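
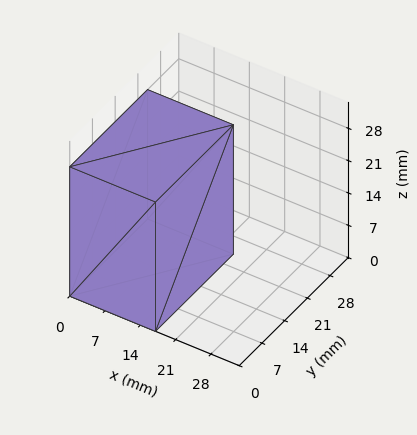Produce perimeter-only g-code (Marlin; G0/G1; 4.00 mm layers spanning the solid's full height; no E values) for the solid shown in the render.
Reading the render: the shape is a rectangular box, roughly 17 × 24 mm footprint and 28 mm tall (dimensions read to the nearest mm from the axis ticks). For the g-code, the solid's height is divided into equal slices at the stated Δz and each level perimeter traced with G1 moves after a G0 lift.

; perimeter-only toolpath
G21 ; units = mm
G90 ; absolute positioning
G28 ; home
; layer 1
G0 Z4.00
G0 X0.00 Y0.00
G1 X17.00 Y0.00
G1 X17.00 Y24.00
G1 X0.00 Y24.00
G1 X0.00 Y0.00
; layer 2
G0 Z8.00
G0 X0.00 Y0.00
G1 X17.00 Y0.00
G1 X17.00 Y24.00
G1 X0.00 Y24.00
G1 X0.00 Y0.00
; layer 3
G0 Z12.00
G0 X0.00 Y0.00
G1 X17.00 Y0.00
G1 X17.00 Y24.00
G1 X0.00 Y24.00
G1 X0.00 Y0.00
; layer 4
G0 Z16.00
G0 X0.00 Y0.00
G1 X17.00 Y0.00
G1 X17.00 Y24.00
G1 X0.00 Y24.00
G1 X0.00 Y0.00
; layer 5
G0 Z20.00
G0 X0.00 Y0.00
G1 X17.00 Y0.00
G1 X17.00 Y24.00
G1 X0.00 Y24.00
G1 X0.00 Y0.00
; layer 6
G0 Z24.00
G0 X0.00 Y0.00
G1 X17.00 Y0.00
G1 X17.00 Y24.00
G1 X0.00 Y24.00
G1 X0.00 Y0.00
; layer 7
G0 Z28.00
G0 X0.00 Y0.00
G1 X17.00 Y0.00
G1 X17.00 Y24.00
G1 X0.00 Y24.00
G1 X0.00 Y0.00
M2 ; end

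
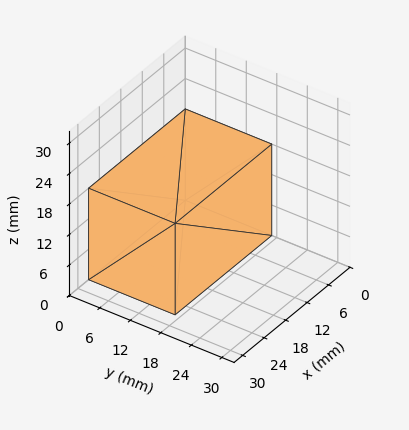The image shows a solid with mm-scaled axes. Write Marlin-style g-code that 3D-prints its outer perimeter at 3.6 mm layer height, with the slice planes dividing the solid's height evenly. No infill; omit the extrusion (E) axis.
Reading the render: the shape is a rectangular box, roughly 27 × 17 mm footprint and 18 mm tall (dimensions read to the nearest mm from the axis ticks). For the g-code, the solid's height is divided into equal slices at the stated Δz and each level perimeter traced with G1 moves after a G0 lift.

; perimeter-only toolpath
G21 ; units = mm
G90 ; absolute positioning
G28 ; home
; layer 1
G0 Z3.6
G0 X0.0 Y0.0
G1 X27.0 Y0.0
G1 X27.0 Y17.0
G1 X0.0 Y17.0
G1 X0.0 Y0.0
; layer 2
G0 Z7.2
G0 X0.0 Y0.0
G1 X27.0 Y0.0
G1 X27.0 Y17.0
G1 X0.0 Y17.0
G1 X0.0 Y0.0
; layer 3
G0 Z10.8
G0 X0.0 Y0.0
G1 X27.0 Y0.0
G1 X27.0 Y17.0
G1 X0.0 Y17.0
G1 X0.0 Y0.0
; layer 4
G0 Z14.4
G0 X0.0 Y0.0
G1 X27.0 Y0.0
G1 X27.0 Y17.0
G1 X0.0 Y17.0
G1 X0.0 Y0.0
; layer 5
G0 Z18.0
G0 X0.0 Y0.0
G1 X27.0 Y0.0
G1 X27.0 Y17.0
G1 X0.0 Y17.0
G1 X0.0 Y0.0
M2 ; end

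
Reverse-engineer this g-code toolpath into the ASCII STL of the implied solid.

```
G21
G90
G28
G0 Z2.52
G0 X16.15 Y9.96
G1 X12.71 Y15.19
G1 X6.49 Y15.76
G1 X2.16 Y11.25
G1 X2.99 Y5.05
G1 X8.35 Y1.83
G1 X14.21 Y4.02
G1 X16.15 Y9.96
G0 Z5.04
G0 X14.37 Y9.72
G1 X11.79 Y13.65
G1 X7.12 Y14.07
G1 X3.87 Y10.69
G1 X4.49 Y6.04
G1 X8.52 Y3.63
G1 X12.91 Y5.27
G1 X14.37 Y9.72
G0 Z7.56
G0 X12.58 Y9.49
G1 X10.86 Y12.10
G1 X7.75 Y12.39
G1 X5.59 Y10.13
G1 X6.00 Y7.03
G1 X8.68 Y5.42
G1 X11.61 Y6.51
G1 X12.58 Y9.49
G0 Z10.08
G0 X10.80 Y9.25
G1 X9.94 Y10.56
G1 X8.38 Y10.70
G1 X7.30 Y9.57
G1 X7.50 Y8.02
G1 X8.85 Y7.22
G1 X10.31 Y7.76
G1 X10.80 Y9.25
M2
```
solid part
  facet normal 0.0000 0.0000 -1.0000
    outer loop
      vertex 5.86 17.45 0.00
      vertex 13.64 16.74 0.00
      vertex 17.94 10.20 0.00
    endloop
  endfacet
  facet normal 0.0000 0.0000 -1.0000
    outer loop
      vertex 0.45 11.81 0.00
      vertex 5.86 17.45 0.00
      vertex 17.94 10.20 0.00
    endloop
  endfacet
  facet normal 0.0000 0.0000 -1.0000
    outer loop
      vertex 1.48 4.06 0.00
      vertex 0.45 11.81 0.00
      vertex 17.94 10.20 0.00
    endloop
  endfacet
  facet normal 0.0000 0.0000 -1.0000
    outer loop
      vertex 8.19 0.04 0.00
      vertex 1.48 4.06 0.00
      vertex 17.94 10.20 0.00
    endloop
  endfacet
  facet normal 0.0000 0.0000 -1.0000
    outer loop
      vertex 15.51 2.77 0.00
      vertex 8.19 0.04 0.00
      vertex 17.94 10.20 0.00
    endloop
  endfacet
  facet normal 0.7025 0.4619 0.5415
    outer loop
      vertex 17.94 10.20 0.00
      vertex 13.64 16.74 0.00
      vertex 9.01 9.01 12.60
    endloop
  endfacet
  facet normal 0.0764 0.8371 0.5416
    outer loop
      vertex 13.64 16.74 0.00
      vertex 5.86 17.45 0.00
      vertex 9.01 9.01 12.60
    endloop
  endfacet
  facet normal -0.6067 0.5820 0.5415
    outer loop
      vertex 5.86 17.45 0.00
      vertex 0.45 11.81 0.00
      vertex 9.01 9.01 12.60
    endloop
  endfacet
  facet normal -0.8333 -0.1108 0.5415
    outer loop
      vertex 0.45 11.81 0.00
      vertex 1.48 4.06 0.00
      vertex 9.01 9.01 12.60
    endloop
  endfacet
  facet normal -0.4321 -0.7212 0.5415
    outer loop
      vertex 1.48 4.06 0.00
      vertex 8.19 0.04 0.00
      vertex 9.01 9.01 12.60
    endloop
  endfacet
  facet normal 0.2938 -0.7876 0.5416
    outer loop
      vertex 8.19 0.04 0.00
      vertex 15.51 2.77 0.00
      vertex 9.01 9.01 12.60
    endloop
  endfacet
  facet normal 0.7990 -0.2613 0.5416
    outer loop
      vertex 15.51 2.77 0.00
      vertex 17.94 10.20 0.00
      vertex 9.01 9.01 12.60
    endloop
  endfacet
endsolid part

The G0 Z moves step by Δz≈2.52 mm. The G1 loops shrink linearly with z, so the solid tapers from its base footprint up to z≈12.6. Closing with a flat bottom cap and the tapered top and triangulating gives 12 facets — a regular 7-sided pyramid, base circumscribed radius ≈ 9.01 mm, apex at z ≈ 12.6 mm.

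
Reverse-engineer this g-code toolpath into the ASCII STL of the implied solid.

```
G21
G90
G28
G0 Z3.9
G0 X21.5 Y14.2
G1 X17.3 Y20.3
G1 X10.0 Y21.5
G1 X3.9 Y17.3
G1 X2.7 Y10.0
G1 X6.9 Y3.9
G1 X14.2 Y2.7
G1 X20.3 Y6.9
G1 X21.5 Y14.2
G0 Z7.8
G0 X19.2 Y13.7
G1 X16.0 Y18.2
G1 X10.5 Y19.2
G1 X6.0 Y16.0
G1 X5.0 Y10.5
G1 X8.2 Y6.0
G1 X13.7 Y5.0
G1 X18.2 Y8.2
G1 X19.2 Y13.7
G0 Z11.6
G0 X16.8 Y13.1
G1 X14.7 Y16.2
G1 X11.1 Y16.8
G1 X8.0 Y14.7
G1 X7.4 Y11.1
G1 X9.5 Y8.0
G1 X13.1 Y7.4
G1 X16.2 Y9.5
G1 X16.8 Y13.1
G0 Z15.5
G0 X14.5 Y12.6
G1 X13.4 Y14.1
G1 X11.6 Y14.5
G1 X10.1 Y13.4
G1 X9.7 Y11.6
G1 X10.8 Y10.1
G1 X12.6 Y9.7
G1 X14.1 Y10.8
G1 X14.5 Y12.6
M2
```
solid part
  facet normal 0.0000 0.0000 -1.0000
    outer loop
      vertex 9.5 23.9 0.0
      vertex 18.6 22.3 0.0
      vertex 23.9 14.7 0.0
    endloop
  endfacet
  facet normal 0.0000 0.0000 -1.0000
    outer loop
      vertex 1.9 18.6 0.0
      vertex 9.5 23.9 0.0
      vertex 23.9 14.7 0.0
    endloop
  endfacet
  facet normal 0.0000 0.0000 -1.0000
    outer loop
      vertex 0.3 9.5 0.0
      vertex 1.9 18.6 0.0
      vertex 23.9 14.7 0.0
    endloop
  endfacet
  facet normal 0.0000 0.0000 -1.0000
    outer loop
      vertex 5.6 1.9 0.0
      vertex 0.3 9.5 0.0
      vertex 23.9 14.7 0.0
    endloop
  endfacet
  facet normal 0.0000 0.0000 -1.0000
    outer loop
      vertex 14.7 0.3 0.0
      vertex 5.6 1.9 0.0
      vertex 23.9 14.7 0.0
    endloop
  endfacet
  facet normal 0.0000 0.0000 -1.0000
    outer loop
      vertex 22.3 5.6 0.0
      vertex 14.7 0.3 0.0
      vertex 23.9 14.7 0.0
    endloop
  endfacet
  facet normal 0.7109 0.4958 0.4988
    outer loop
      vertex 23.9 14.7 0.0
      vertex 18.6 22.3 0.0
      vertex 12.1 12.1 19.4
    endloop
  endfacet
  facet normal 0.1501 0.8535 0.4990
    outer loop
      vertex 18.6 22.3 0.0
      vertex 9.5 23.9 0.0
      vertex 12.1 12.1 19.4
    endloop
  endfacet
  facet normal -0.4958 0.7109 0.4988
    outer loop
      vertex 9.5 23.9 0.0
      vertex 1.9 18.6 0.0
      vertex 12.1 12.1 19.4
    endloop
  endfacet
  facet normal -0.8535 0.1501 0.4990
    outer loop
      vertex 1.9 18.6 0.0
      vertex 0.3 9.5 0.0
      vertex 12.1 12.1 19.4
    endloop
  endfacet
  facet normal -0.7109 -0.4958 0.4988
    outer loop
      vertex 0.3 9.5 0.0
      vertex 5.6 1.9 0.0
      vertex 12.1 12.1 19.4
    endloop
  endfacet
  facet normal -0.1501 -0.8535 0.4990
    outer loop
      vertex 5.6 1.9 0.0
      vertex 14.7 0.3 0.0
      vertex 12.1 12.1 19.4
    endloop
  endfacet
  facet normal 0.4958 -0.7109 0.4988
    outer loop
      vertex 14.7 0.3 0.0
      vertex 22.3 5.6 0.0
      vertex 12.1 12.1 19.4
    endloop
  endfacet
  facet normal 0.8535 -0.1501 0.4990
    outer loop
      vertex 22.3 5.6 0.0
      vertex 23.9 14.7 0.0
      vertex 12.1 12.1 19.4
    endloop
  endfacet
endsolid part

The G0 Z moves step by Δz≈3.9 mm. The G1 loops shrink linearly with z, so the solid tapers from its base footprint up to z≈19.4. Closing with a flat bottom cap and the tapered top and triangulating gives 14 facets — a regular 8-sided pyramid, base circumscribed radius ≈ 12.1 mm, apex at z ≈ 19.4 mm.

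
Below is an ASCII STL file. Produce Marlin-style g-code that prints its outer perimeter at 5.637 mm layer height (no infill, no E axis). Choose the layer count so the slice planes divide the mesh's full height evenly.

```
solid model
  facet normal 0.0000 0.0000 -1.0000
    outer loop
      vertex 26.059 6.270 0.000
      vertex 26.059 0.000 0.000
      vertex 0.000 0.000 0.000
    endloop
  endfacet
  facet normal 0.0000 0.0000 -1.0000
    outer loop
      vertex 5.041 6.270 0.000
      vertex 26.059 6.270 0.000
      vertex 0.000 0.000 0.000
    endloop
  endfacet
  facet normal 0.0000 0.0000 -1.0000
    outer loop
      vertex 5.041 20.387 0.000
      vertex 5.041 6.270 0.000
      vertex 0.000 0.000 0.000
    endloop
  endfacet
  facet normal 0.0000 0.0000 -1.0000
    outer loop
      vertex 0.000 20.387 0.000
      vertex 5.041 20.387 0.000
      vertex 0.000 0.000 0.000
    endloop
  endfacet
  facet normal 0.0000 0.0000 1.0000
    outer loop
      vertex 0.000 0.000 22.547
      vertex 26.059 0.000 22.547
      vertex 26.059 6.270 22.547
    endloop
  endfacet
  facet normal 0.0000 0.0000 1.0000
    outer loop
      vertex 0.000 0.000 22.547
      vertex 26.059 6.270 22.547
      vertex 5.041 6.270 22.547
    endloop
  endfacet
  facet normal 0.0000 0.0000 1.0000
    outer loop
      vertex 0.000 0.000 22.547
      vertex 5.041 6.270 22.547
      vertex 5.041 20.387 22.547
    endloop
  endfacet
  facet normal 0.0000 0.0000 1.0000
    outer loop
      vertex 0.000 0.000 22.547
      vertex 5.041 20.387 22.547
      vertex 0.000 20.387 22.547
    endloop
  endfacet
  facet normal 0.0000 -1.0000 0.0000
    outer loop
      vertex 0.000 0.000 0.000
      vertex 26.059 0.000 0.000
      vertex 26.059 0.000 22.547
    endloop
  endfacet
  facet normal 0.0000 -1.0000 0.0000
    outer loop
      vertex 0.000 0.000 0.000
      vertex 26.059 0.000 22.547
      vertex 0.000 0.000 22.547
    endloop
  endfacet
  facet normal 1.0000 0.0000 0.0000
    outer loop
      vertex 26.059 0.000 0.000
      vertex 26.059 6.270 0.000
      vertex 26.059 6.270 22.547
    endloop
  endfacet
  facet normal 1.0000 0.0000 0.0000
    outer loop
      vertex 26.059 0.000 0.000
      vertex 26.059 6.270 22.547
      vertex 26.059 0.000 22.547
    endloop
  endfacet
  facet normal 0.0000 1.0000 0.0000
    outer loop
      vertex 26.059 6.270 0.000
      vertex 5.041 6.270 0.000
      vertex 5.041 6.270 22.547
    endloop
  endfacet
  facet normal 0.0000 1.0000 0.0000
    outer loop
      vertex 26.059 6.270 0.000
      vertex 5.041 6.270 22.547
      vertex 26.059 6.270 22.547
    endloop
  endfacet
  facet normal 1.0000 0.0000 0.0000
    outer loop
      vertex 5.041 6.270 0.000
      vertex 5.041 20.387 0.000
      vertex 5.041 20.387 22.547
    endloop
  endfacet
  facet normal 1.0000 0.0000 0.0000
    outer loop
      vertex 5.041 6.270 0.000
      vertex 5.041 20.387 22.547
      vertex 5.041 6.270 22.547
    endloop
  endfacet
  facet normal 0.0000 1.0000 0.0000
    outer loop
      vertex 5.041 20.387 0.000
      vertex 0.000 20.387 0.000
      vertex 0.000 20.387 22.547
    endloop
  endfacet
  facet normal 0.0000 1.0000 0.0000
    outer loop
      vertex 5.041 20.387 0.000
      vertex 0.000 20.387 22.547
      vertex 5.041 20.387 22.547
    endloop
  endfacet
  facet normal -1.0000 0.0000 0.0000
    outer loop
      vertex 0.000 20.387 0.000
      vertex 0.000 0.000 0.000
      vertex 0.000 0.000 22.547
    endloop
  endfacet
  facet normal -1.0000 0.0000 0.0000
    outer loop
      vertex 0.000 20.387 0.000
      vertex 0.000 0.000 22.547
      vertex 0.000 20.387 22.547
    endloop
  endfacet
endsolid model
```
; perimeter-only toolpath
G21 ; units = mm
G90 ; absolute positioning
G28 ; home
; layer 1
G0 Z5.637
G0 X0.000 Y0.000
G1 X26.059 Y0.000
G1 X26.059 Y6.270
G1 X5.041 Y6.270
G1 X5.041 Y20.387
G1 X0.000 Y20.387
G1 X0.000 Y0.000
; layer 2
G0 Z11.274
G0 X0.000 Y0.000
G1 X26.059 Y0.000
G1 X26.059 Y6.270
G1 X5.041 Y6.270
G1 X5.041 Y20.387
G1 X0.000 Y20.387
G1 X0.000 Y0.000
; layer 3
G0 Z16.910
G0 X0.000 Y0.000
G1 X26.059 Y0.000
G1 X26.059 Y6.270
G1 X5.041 Y6.270
G1 X5.041 Y20.387
G1 X0.000 Y20.387
G1 X0.000 Y0.000
; layer 4
G0 Z22.547
G0 X0.000 Y0.000
G1 X26.059 Y0.000
G1 X26.059 Y6.270
G1 X5.041 Y6.270
G1 X5.041 Y20.387
G1 X0.000 Y20.387
G1 X0.000 Y0.000
M2 ; end

The solid is an L-shaped prism: outer 26.1 × 20.4 mm, arm thicknesses ≈ 6.27 mm (horizontal) and 5.04 mm (vertical), extruded 22.5 mm in z. Slicing at Δz = 5.637 mm — 4 equal slices spanning the solid's height, so layer i sits at z = i·h/4 — gives 4 non-empty perimeters. Each is a 6-segment closed polygon; G0 lifts to the layer z and rapids to the start vertex, then G1 traces the edges.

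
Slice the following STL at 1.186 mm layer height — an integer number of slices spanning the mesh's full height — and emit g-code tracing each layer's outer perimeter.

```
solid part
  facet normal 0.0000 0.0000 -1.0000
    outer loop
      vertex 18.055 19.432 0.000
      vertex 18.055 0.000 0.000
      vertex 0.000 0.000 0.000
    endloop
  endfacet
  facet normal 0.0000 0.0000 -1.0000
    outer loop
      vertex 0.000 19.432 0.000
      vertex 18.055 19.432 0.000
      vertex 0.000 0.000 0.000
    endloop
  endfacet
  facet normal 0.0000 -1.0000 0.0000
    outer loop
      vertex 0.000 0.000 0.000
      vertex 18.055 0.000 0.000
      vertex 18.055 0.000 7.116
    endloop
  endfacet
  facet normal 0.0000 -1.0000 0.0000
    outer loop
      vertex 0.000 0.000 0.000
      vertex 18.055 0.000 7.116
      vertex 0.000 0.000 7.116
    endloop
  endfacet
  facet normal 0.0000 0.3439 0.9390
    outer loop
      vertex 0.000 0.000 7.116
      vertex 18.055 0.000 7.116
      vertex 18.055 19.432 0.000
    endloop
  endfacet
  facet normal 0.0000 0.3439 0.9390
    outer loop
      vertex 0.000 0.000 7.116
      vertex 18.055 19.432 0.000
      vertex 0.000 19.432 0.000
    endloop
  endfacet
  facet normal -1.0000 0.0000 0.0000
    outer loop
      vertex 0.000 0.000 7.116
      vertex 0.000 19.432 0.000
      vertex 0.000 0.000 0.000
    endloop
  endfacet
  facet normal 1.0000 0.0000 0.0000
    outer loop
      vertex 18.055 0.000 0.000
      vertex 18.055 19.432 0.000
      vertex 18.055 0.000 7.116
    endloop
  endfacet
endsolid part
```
; perimeter-only toolpath
G21 ; units = mm
G90 ; absolute positioning
G28 ; home
; layer 1
G0 Z1.186
G0 X0.000 Y0.000
G1 X18.055 Y0.000
G1 X18.055 Y16.193
G1 X0.000 Y16.193
G1 X0.000 Y0.000
; layer 2
G0 Z2.372
G0 X0.000 Y0.000
G1 X18.055 Y0.000
G1 X18.055 Y12.955
G1 X0.000 Y12.955
G1 X0.000 Y0.000
; layer 3
G0 Z3.558
G0 X0.000 Y0.000
G1 X18.055 Y0.000
G1 X18.055 Y9.716
G1 X0.000 Y9.716
G1 X0.000 Y0.000
; layer 4
G0 Z4.744
G0 X0.000 Y0.000
G1 X18.055 Y0.000
G1 X18.055 Y6.477
G1 X0.000 Y6.477
G1 X0.000 Y0.000
; layer 5
G0 Z5.930
G0 X0.000 Y0.000
G1 X18.055 Y0.000
G1 X18.055 Y3.239
G1 X0.000 Y3.239
G1 X0.000 Y0.000
M2 ; end

The solid is a wedge (ramp): 18.1 × 19.4 mm base, rising to 7.12 mm along the y=0 edge and sloping linearly to z=0 at y=19.4. Slicing at Δz = 1.186 mm — 6 equal slices spanning the solid's height, so layer i sits at z = i·h/6 — gives 5 non-empty perimeters. Each is a 4-segment closed polygon; G0 lifts to the layer z and rapids to the start vertex, then G1 traces the edges. The cross-section shrinks linearly with z (the slice at the apex is degenerate and omitted).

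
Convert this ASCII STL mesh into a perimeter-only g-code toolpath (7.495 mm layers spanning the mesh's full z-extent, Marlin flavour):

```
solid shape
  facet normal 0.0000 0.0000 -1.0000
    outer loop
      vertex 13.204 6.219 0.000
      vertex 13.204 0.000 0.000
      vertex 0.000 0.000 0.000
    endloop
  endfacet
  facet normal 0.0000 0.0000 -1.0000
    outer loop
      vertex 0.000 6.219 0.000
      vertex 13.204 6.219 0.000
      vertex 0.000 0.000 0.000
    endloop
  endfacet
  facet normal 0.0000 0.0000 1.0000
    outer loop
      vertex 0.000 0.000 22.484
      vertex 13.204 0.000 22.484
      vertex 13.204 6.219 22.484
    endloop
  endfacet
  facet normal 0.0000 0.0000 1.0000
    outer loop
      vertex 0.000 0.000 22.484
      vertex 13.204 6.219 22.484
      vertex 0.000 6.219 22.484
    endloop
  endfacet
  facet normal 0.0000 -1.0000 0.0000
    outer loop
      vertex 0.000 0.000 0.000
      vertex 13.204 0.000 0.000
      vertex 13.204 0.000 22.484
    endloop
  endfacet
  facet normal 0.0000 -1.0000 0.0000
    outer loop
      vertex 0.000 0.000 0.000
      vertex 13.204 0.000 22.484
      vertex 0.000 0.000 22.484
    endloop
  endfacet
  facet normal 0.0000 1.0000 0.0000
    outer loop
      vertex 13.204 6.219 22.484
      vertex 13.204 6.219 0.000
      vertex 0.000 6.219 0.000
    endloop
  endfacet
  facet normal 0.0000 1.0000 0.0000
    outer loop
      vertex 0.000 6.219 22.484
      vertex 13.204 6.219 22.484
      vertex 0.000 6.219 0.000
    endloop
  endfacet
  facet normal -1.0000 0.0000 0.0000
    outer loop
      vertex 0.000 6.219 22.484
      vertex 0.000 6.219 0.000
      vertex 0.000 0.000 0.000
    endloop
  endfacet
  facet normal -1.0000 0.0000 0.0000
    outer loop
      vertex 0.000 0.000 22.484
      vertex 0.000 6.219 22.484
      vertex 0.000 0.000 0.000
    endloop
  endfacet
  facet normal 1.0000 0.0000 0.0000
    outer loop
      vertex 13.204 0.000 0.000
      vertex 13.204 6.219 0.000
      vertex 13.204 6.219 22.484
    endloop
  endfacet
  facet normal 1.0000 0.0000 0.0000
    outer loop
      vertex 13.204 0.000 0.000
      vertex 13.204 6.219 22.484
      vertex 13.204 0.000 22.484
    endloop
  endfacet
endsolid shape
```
; perimeter-only toolpath
G21 ; units = mm
G90 ; absolute positioning
G28 ; home
; layer 1
G0 Z7.495
G0 X0.000 Y0.000
G1 X13.204 Y0.000
G1 X13.204 Y6.219
G1 X0.000 Y6.219
G1 X0.000 Y0.000
; layer 2
G0 Z14.989
G0 X0.000 Y0.000
G1 X13.204 Y0.000
G1 X13.204 Y6.219
G1 X0.000 Y6.219
G1 X0.000 Y0.000
; layer 3
G0 Z22.484
G0 X0.000 Y0.000
G1 X13.204 Y0.000
G1 X13.204 Y6.219
G1 X0.000 Y6.219
G1 X0.000 Y0.000
M2 ; end

The solid is a rectangular box, roughly 13.2 × 6.22 mm footprint and 22.5 mm tall. Slicing at Δz = 7.495 mm — 3 equal slices spanning the solid's height, so layer i sits at z = i·h/3 — gives 3 non-empty perimeters. Each is a 4-segment closed polygon; G0 lifts to the layer z and rapids to the start vertex, then G1 traces the edges.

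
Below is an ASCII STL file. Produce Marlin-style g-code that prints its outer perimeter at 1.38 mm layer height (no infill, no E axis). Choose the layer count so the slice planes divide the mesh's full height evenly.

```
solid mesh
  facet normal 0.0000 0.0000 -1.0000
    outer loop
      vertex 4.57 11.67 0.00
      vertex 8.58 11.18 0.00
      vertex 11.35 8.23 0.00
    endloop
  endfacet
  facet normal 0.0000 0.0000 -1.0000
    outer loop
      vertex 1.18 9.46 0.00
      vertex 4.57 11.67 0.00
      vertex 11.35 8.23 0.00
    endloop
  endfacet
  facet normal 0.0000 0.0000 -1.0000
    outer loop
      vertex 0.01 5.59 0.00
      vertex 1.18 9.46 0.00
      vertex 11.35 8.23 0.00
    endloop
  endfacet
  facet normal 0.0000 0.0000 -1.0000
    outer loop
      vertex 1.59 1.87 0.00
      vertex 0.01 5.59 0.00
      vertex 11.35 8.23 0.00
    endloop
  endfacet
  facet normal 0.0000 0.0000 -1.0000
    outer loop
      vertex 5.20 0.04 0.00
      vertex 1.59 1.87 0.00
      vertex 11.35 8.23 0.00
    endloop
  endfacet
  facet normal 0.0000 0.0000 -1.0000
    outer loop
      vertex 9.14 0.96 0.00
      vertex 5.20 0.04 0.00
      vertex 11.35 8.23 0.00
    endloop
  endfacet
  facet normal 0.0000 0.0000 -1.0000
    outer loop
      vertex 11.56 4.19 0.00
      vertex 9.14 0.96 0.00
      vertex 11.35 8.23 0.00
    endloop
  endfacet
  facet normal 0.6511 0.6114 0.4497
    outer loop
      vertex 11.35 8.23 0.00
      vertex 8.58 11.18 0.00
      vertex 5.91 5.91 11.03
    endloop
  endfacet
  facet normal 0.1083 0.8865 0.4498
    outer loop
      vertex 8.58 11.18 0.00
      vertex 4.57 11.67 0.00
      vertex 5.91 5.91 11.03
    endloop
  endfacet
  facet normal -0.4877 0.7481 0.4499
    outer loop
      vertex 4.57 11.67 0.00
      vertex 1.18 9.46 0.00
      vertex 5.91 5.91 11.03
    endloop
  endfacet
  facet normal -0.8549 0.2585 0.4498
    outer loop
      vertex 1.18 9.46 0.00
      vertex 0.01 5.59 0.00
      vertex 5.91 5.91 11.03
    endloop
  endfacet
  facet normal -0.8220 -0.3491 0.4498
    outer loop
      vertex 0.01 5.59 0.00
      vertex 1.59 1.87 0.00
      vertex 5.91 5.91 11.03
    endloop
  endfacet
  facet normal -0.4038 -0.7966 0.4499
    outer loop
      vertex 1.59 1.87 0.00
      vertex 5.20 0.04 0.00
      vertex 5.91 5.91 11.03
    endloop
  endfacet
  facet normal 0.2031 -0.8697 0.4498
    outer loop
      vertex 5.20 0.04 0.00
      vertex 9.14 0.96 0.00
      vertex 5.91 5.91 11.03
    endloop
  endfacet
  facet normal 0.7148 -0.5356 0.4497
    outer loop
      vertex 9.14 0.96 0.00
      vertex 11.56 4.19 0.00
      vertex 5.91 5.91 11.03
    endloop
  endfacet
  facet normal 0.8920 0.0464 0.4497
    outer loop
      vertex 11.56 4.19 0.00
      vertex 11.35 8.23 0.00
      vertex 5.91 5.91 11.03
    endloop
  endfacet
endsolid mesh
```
; perimeter-only toolpath
G21 ; units = mm
G90 ; absolute positioning
G28 ; home
; layer 1
G0 Z1.38
G0 X10.67 Y7.94
G1 X8.25 Y10.52
G1 X4.74 Y10.95
G1 X1.77 Y9.02
G1 X0.75 Y5.63
G1 X2.13 Y2.38
G1 X5.29 Y0.77
G1 X8.74 Y1.58
G1 X10.85 Y4.41
G1 X10.67 Y7.94
; layer 2
G0 Z2.76
G0 X9.99 Y7.65
G1 X7.91 Y9.86
G1 X4.91 Y10.23
G1 X2.36 Y8.57
G1 X1.49 Y5.67
G1 X2.67 Y2.88
G1 X5.38 Y1.51
G1 X8.33 Y2.20
G1 X10.15 Y4.62
G1 X9.99 Y7.65
; layer 3
G0 Z4.14
G0 X9.31 Y7.36
G1 X7.58 Y9.20
G1 X5.07 Y9.51
G1 X2.95 Y8.13
G1 X2.22 Y5.71
G1 X3.21 Y3.39
G1 X5.47 Y2.24
G1 X7.93 Y2.82
G1 X9.44 Y4.84
G1 X9.31 Y7.36
; layer 4
G0 Z5.51
G0 X8.63 Y7.07
G1 X7.25 Y8.54
G1 X5.24 Y8.79
G1 X3.54 Y7.69
G1 X2.96 Y5.75
G1 X3.75 Y3.89
G1 X5.55 Y2.98
G1 X7.53 Y3.44
G1 X8.73 Y5.05
G1 X8.63 Y7.07
; layer 5
G0 Z6.89
G0 X7.95 Y6.78
G1 X6.91 Y7.89
G1 X5.41 Y8.07
G1 X4.14 Y7.24
G1 X3.70 Y5.79
G1 X4.29 Y4.40
G1 X5.64 Y3.71
G1 X7.12 Y4.05
G1 X8.03 Y5.27
G1 X7.95 Y6.78
; layer 6
G0 Z8.27
G0 X7.27 Y6.49
G1 X6.58 Y7.23
G1 X5.58 Y7.35
G1 X4.73 Y6.80
G1 X4.44 Y5.83
G1 X4.83 Y4.90
G1 X5.73 Y4.44
G1 X6.72 Y4.67
G1 X7.32 Y5.48
G1 X7.27 Y6.49
; layer 7
G0 Z9.65
G0 X6.59 Y6.20
G1 X6.24 Y6.57
G1 X5.74 Y6.63
G1 X5.32 Y6.35
G1 X5.17 Y5.87
G1 X5.37 Y5.41
G1 X5.82 Y5.18
G1 X6.31 Y5.29
G1 X6.62 Y5.70
G1 X6.59 Y6.20
M2 ; end

The solid is a regular 9-sided pyramid, base circumscribed radius ≈ 5.91 mm, apex at z ≈ 11 mm. Slicing at Δz = 1.38 mm — 8 equal slices spanning the solid's height, so layer i sits at z = i·h/8 — gives 7 non-empty perimeters. Each is a 9-segment closed polygon; G0 lifts to the layer z and rapids to the start vertex, then G1 traces the edges. The cross-section shrinks linearly with z (the slice at the apex is degenerate and omitted).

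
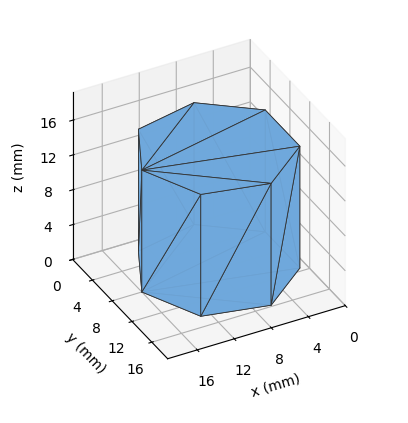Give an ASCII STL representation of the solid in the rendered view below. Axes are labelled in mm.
Reading the render: the shape is a regular 7-sided prism (a cylinder approximated with 7 flat sides), circumscribed radius ≈ 8 mm, height ≈ 14 mm (dimensions read to the nearest mm from the axis ticks). For the STL, each face is triangulated and given an outward normal.

solid part
  facet normal 0.0000 0.0000 -1.0000
    outer loop
      vertex 6.2 15.8 0.0
      vertex 13.0 14.3 0.0
      vertex 16.0 8.0 0.0
    endloop
  endfacet
  facet normal 0.0000 0.0000 -1.0000
    outer loop
      vertex 0.8 11.5 0.0
      vertex 6.2 15.8 0.0
      vertex 16.0 8.0 0.0
    endloop
  endfacet
  facet normal 0.0000 0.0000 -1.0000
    outer loop
      vertex 0.8 4.5 0.0
      vertex 0.8 11.5 0.0
      vertex 16.0 8.0 0.0
    endloop
  endfacet
  facet normal 0.0000 0.0000 -1.0000
    outer loop
      vertex 6.2 0.2 0.0
      vertex 0.8 4.5 0.0
      vertex 16.0 8.0 0.0
    endloop
  endfacet
  facet normal 0.0000 0.0000 -1.0000
    outer loop
      vertex 13.0 1.7 0.0
      vertex 6.2 0.2 0.0
      vertex 16.0 8.0 0.0
    endloop
  endfacet
  facet normal 0.0000 0.0000 1.0000
    outer loop
      vertex 16.0 8.0 14.0
      vertex 13.0 14.3 14.0
      vertex 6.2 15.8 14.0
    endloop
  endfacet
  facet normal 0.0000 0.0000 1.0000
    outer loop
      vertex 16.0 8.0 14.0
      vertex 6.2 15.8 14.0
      vertex 0.8 11.5 14.0
    endloop
  endfacet
  facet normal 0.0000 0.0000 1.0000
    outer loop
      vertex 16.0 8.0 14.0
      vertex 0.8 11.5 14.0
      vertex 0.8 4.5 14.0
    endloop
  endfacet
  facet normal 0.0000 0.0000 1.0000
    outer loop
      vertex 16.0 8.0 14.0
      vertex 0.8 4.5 14.0
      vertex 6.2 0.2 14.0
    endloop
  endfacet
  facet normal 0.0000 0.0000 1.0000
    outer loop
      vertex 16.0 8.0 14.0
      vertex 6.2 0.2 14.0
      vertex 13.0 1.7 14.0
    endloop
  endfacet
  facet normal 0.9029 0.4299 0.0000
    outer loop
      vertex 16.0 8.0 0.0
      vertex 13.0 14.3 0.0
      vertex 13.0 14.3 14.0
    endloop
  endfacet
  facet normal 0.9029 0.4299 0.0000
    outer loop
      vertex 16.0 8.0 0.0
      vertex 13.0 14.3 14.0
      vertex 16.0 8.0 14.0
    endloop
  endfacet
  facet normal 0.2154 0.9765 0.0000
    outer loop
      vertex 13.0 14.3 0.0
      vertex 6.2 15.8 0.0
      vertex 6.2 15.8 14.0
    endloop
  endfacet
  facet normal 0.2154 0.9765 0.0000
    outer loop
      vertex 13.0 14.3 0.0
      vertex 6.2 15.8 14.0
      vertex 13.0 14.3 14.0
    endloop
  endfacet
  facet normal -0.6229 0.7823 0.0000
    outer loop
      vertex 6.2 15.8 0.0
      vertex 0.8 11.5 0.0
      vertex 0.8 11.5 14.0
    endloop
  endfacet
  facet normal -0.6229 0.7823 0.0000
    outer loop
      vertex 6.2 15.8 0.0
      vertex 0.8 11.5 14.0
      vertex 6.2 15.8 14.0
    endloop
  endfacet
  facet normal -1.0000 0.0000 0.0000
    outer loop
      vertex 0.8 11.5 0.0
      vertex 0.8 4.5 0.0
      vertex 0.8 4.5 14.0
    endloop
  endfacet
  facet normal -1.0000 0.0000 0.0000
    outer loop
      vertex 0.8 11.5 0.0
      vertex 0.8 4.5 14.0
      vertex 0.8 11.5 14.0
    endloop
  endfacet
  facet normal -0.6229 -0.7823 0.0000
    outer loop
      vertex 0.8 4.5 0.0
      vertex 6.2 0.2 0.0
      vertex 6.2 0.2 14.0
    endloop
  endfacet
  facet normal -0.6229 -0.7823 0.0000
    outer loop
      vertex 0.8 4.5 0.0
      vertex 6.2 0.2 14.0
      vertex 0.8 4.5 14.0
    endloop
  endfacet
  facet normal 0.2154 -0.9765 0.0000
    outer loop
      vertex 6.2 0.2 0.0
      vertex 13.0 1.7 0.0
      vertex 13.0 1.7 14.0
    endloop
  endfacet
  facet normal 0.2154 -0.9765 0.0000
    outer loop
      vertex 6.2 0.2 0.0
      vertex 13.0 1.7 14.0
      vertex 6.2 0.2 14.0
    endloop
  endfacet
  facet normal 0.9029 -0.4299 0.0000
    outer loop
      vertex 13.0 1.7 0.0
      vertex 16.0 8.0 0.0
      vertex 16.0 8.0 14.0
    endloop
  endfacet
  facet normal 0.9029 -0.4299 0.0000
    outer loop
      vertex 13.0 1.7 0.0
      vertex 16.0 8.0 14.0
      vertex 13.0 1.7 14.0
    endloop
  endfacet
endsolid part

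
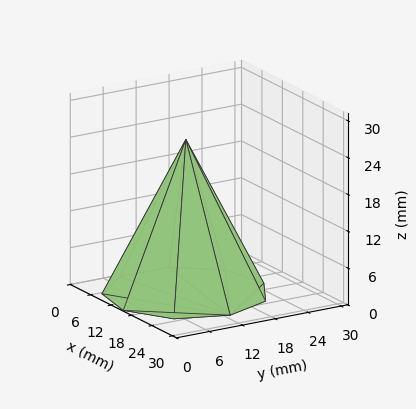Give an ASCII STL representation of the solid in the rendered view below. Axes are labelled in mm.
Reading the render: the shape is a regular 9-sided pyramid, base circumscribed radius ≈ 13 mm, apex at z ≈ 25 mm (dimensions read to the nearest mm from the axis ticks). For the STL, each face is triangulated and given an outward normal.

solid part
  facet normal 0.0000 0.0000 -1.0000
    outer loop
      vertex 15.257 25.803 0.000
      vertex 22.959 21.356 0.000
      vertex 26.000 13.000 0.000
    endloop
  endfacet
  facet normal 0.0000 0.0000 -1.0000
    outer loop
      vertex 6.500 24.258 0.000
      vertex 15.257 25.803 0.000
      vertex 26.000 13.000 0.000
    endloop
  endfacet
  facet normal 0.0000 0.0000 -1.0000
    outer loop
      vertex 0.784 17.446 0.000
      vertex 6.500 24.258 0.000
      vertex 26.000 13.000 0.000
    endloop
  endfacet
  facet normal 0.0000 0.0000 -1.0000
    outer loop
      vertex 0.784 8.554 0.000
      vertex 0.784 17.446 0.000
      vertex 26.000 13.000 0.000
    endloop
  endfacet
  facet normal 0.0000 0.0000 -1.0000
    outer loop
      vertex 6.500 1.742 0.000
      vertex 0.784 8.554 0.000
      vertex 26.000 13.000 0.000
    endloop
  endfacet
  facet normal 0.0000 0.0000 -1.0000
    outer loop
      vertex 15.257 0.197 0.000
      vertex 6.500 1.742 0.000
      vertex 26.000 13.000 0.000
    endloop
  endfacet
  facet normal 0.0000 0.0000 -1.0000
    outer loop
      vertex 22.959 4.644 0.000
      vertex 15.257 0.197 0.000
      vertex 26.000 13.000 0.000
    endloop
  endfacet
  facet normal 0.8443 0.3073 0.4390
    outer loop
      vertex 26.000 13.000 0.000
      vertex 22.959 21.356 0.000
      vertex 13.000 13.000 25.000
    endloop
  endfacet
  facet normal 0.4493 0.7781 0.4390
    outer loop
      vertex 22.959 21.356 0.000
      vertex 15.257 25.803 0.000
      vertex 13.000 13.000 25.000
    endloop
  endfacet
  facet normal -0.1561 0.8848 0.4390
    outer loop
      vertex 15.257 25.803 0.000
      vertex 6.500 24.258 0.000
      vertex 13.000 13.000 25.000
    endloop
  endfacet
  facet normal -0.6883 0.5775 0.4390
    outer loop
      vertex 6.500 24.258 0.000
      vertex 0.784 17.446 0.000
      vertex 13.000 13.000 25.000
    endloop
  endfacet
  facet normal -0.8985 0.0000 0.4390
    outer loop
      vertex 0.784 17.446 0.000
      vertex 0.784 8.554 0.000
      vertex 13.000 13.000 25.000
    endloop
  endfacet
  facet normal -0.6883 -0.5775 0.4390
    outer loop
      vertex 0.784 8.554 0.000
      vertex 6.500 1.742 0.000
      vertex 13.000 13.000 25.000
    endloop
  endfacet
  facet normal -0.1561 -0.8848 0.4390
    outer loop
      vertex 6.500 1.742 0.000
      vertex 15.257 0.197 0.000
      vertex 13.000 13.000 25.000
    endloop
  endfacet
  facet normal 0.4493 -0.7781 0.4390
    outer loop
      vertex 15.257 0.197 0.000
      vertex 22.959 4.644 0.000
      vertex 13.000 13.000 25.000
    endloop
  endfacet
  facet normal 0.8443 -0.3073 0.4390
    outer loop
      vertex 22.959 4.644 0.000
      vertex 26.000 13.000 0.000
      vertex 13.000 13.000 25.000
    endloop
  endfacet
endsolid part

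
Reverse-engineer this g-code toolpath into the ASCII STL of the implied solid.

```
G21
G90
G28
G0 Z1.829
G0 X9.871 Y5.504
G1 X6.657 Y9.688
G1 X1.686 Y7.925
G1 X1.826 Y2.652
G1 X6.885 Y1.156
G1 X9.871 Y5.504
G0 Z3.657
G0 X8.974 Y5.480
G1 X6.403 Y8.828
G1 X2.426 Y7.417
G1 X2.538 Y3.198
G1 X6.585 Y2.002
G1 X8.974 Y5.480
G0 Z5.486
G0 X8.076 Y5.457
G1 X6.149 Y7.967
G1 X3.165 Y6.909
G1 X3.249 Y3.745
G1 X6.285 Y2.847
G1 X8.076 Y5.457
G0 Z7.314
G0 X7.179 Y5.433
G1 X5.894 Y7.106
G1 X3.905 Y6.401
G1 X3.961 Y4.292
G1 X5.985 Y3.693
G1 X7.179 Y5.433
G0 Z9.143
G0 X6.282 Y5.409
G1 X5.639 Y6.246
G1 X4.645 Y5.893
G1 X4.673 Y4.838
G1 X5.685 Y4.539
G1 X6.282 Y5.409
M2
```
solid part
  facet normal 0.0000 0.0000 -1.0000
    outer loop
      vertex 0.946 8.433 0.000
      vertex 6.912 10.549 0.000
      vertex 10.768 5.528 0.000
    endloop
  endfacet
  facet normal 0.0000 0.0000 -1.0000
    outer loop
      vertex 1.114 2.105 0.000
      vertex 0.946 8.433 0.000
      vertex 10.768 5.528 0.000
    endloop
  endfacet
  facet normal 0.0000 0.0000 -1.0000
    outer loop
      vertex 7.185 0.310 0.000
      vertex 1.114 2.105 0.000
      vertex 10.768 5.528 0.000
    endloop
  endfacet
  facet normal 0.7371 0.5661 0.3691
    outer loop
      vertex 10.768 5.528 0.000
      vertex 6.912 10.549 0.000
      vertex 5.385 5.385 10.971
    endloop
  endfacet
  facet normal -0.3107 0.8759 0.3691
    outer loop
      vertex 6.912 10.549 0.000
      vertex 0.946 8.433 0.000
      vertex 5.385 5.385 10.971
    endloop
  endfacet
  facet normal -0.9291 -0.0247 0.3691
    outer loop
      vertex 0.946 8.433 0.000
      vertex 1.114 2.105 0.000
      vertex 5.385 5.385 10.971
    endloop
  endfacet
  facet normal -0.2635 -0.8913 0.3691
    outer loop
      vertex 1.114 2.105 0.000
      vertex 7.185 0.310 0.000
      vertex 5.385 5.385 10.971
    endloop
  endfacet
  facet normal 0.7662 -0.5261 0.3691
    outer loop
      vertex 7.185 0.310 0.000
      vertex 10.768 5.528 0.000
      vertex 5.385 5.385 10.971
    endloop
  endfacet
endsolid part

The G0 Z moves step by Δz≈1.829 mm. The G1 loops shrink linearly with z, so the solid tapers from its base footprint up to z≈11. Closing with a flat bottom cap and the tapered top and triangulating gives 8 facets — a regular 5-sided pyramid, base circumscribed radius ≈ 5.38 mm, apex at z ≈ 11 mm.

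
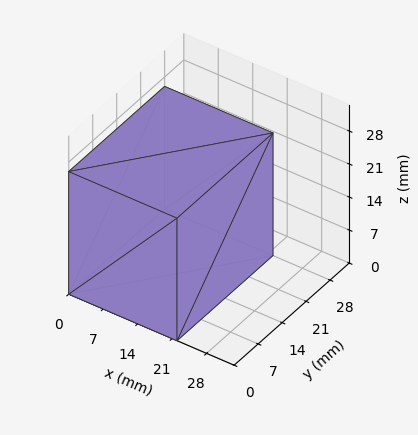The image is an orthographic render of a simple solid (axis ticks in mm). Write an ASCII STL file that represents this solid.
Reading the render: the shape is a rectangular box, roughly 22 × 28 mm footprint and 26 mm tall (dimensions read to the nearest mm from the axis ticks). For the STL, each face is triangulated and given an outward normal.

solid part
  facet normal 0.0000 0.0000 -1.0000
    outer loop
      vertex 22.00 28.00 0.00
      vertex 22.00 0.00 0.00
      vertex 0.00 0.00 0.00
    endloop
  endfacet
  facet normal 0.0000 0.0000 -1.0000
    outer loop
      vertex 0.00 28.00 0.00
      vertex 22.00 28.00 0.00
      vertex 0.00 0.00 0.00
    endloop
  endfacet
  facet normal 0.0000 0.0000 1.0000
    outer loop
      vertex 0.00 0.00 26.00
      vertex 22.00 0.00 26.00
      vertex 22.00 28.00 26.00
    endloop
  endfacet
  facet normal 0.0000 0.0000 1.0000
    outer loop
      vertex 0.00 0.00 26.00
      vertex 22.00 28.00 26.00
      vertex 0.00 28.00 26.00
    endloop
  endfacet
  facet normal 0.0000 -1.0000 0.0000
    outer loop
      vertex 0.00 0.00 0.00
      vertex 22.00 0.00 0.00
      vertex 22.00 0.00 26.00
    endloop
  endfacet
  facet normal 0.0000 -1.0000 0.0000
    outer loop
      vertex 0.00 0.00 0.00
      vertex 22.00 0.00 26.00
      vertex 0.00 0.00 26.00
    endloop
  endfacet
  facet normal 0.0000 1.0000 0.0000
    outer loop
      vertex 22.00 28.00 26.00
      vertex 22.00 28.00 0.00
      vertex 0.00 28.00 0.00
    endloop
  endfacet
  facet normal 0.0000 1.0000 0.0000
    outer loop
      vertex 0.00 28.00 26.00
      vertex 22.00 28.00 26.00
      vertex 0.00 28.00 0.00
    endloop
  endfacet
  facet normal -1.0000 0.0000 0.0000
    outer loop
      vertex 0.00 28.00 26.00
      vertex 0.00 28.00 0.00
      vertex 0.00 0.00 0.00
    endloop
  endfacet
  facet normal -1.0000 0.0000 0.0000
    outer loop
      vertex 0.00 0.00 26.00
      vertex 0.00 28.00 26.00
      vertex 0.00 0.00 0.00
    endloop
  endfacet
  facet normal 1.0000 0.0000 0.0000
    outer loop
      vertex 22.00 0.00 0.00
      vertex 22.00 28.00 0.00
      vertex 22.00 28.00 26.00
    endloop
  endfacet
  facet normal 1.0000 0.0000 0.0000
    outer loop
      vertex 22.00 0.00 0.00
      vertex 22.00 28.00 26.00
      vertex 22.00 0.00 26.00
    endloop
  endfacet
endsolid part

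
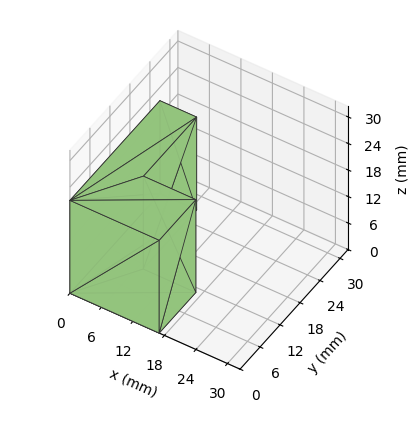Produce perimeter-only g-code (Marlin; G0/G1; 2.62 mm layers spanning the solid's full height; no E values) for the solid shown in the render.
Reading the render: the shape is an L-shaped prism: outer 17 × 27 mm, arm thicknesses ≈ 11 mm (horizontal) and 7 mm (vertical), extruded 21 mm in z (dimensions read to the nearest mm from the axis ticks). For the g-code, the solid's height is divided into equal slices at the stated Δz and each level perimeter traced with G1 moves after a G0 lift.

; perimeter-only toolpath
G21 ; units = mm
G90 ; absolute positioning
G28 ; home
; layer 1
G0 Z2.62
G0 X0.00 Y0.00
G1 X17.00 Y0.00
G1 X17.00 Y11.00
G1 X7.00 Y11.00
G1 X7.00 Y27.00
G1 X0.00 Y27.00
G1 X0.00 Y0.00
; layer 2
G0 Z5.25
G0 X0.00 Y0.00
G1 X17.00 Y0.00
G1 X17.00 Y11.00
G1 X7.00 Y11.00
G1 X7.00 Y27.00
G1 X0.00 Y27.00
G1 X0.00 Y0.00
; layer 3
G0 Z7.88
G0 X0.00 Y0.00
G1 X17.00 Y0.00
G1 X17.00 Y11.00
G1 X7.00 Y11.00
G1 X7.00 Y27.00
G1 X0.00 Y27.00
G1 X0.00 Y0.00
; layer 4
G0 Z10.50
G0 X0.00 Y0.00
G1 X17.00 Y0.00
G1 X17.00 Y11.00
G1 X7.00 Y11.00
G1 X7.00 Y27.00
G1 X0.00 Y27.00
G1 X0.00 Y0.00
; layer 5
G0 Z13.12
G0 X0.00 Y0.00
G1 X17.00 Y0.00
G1 X17.00 Y11.00
G1 X7.00 Y11.00
G1 X7.00 Y27.00
G1 X0.00 Y27.00
G1 X0.00 Y0.00
; layer 6
G0 Z15.75
G0 X0.00 Y0.00
G1 X17.00 Y0.00
G1 X17.00 Y11.00
G1 X7.00 Y11.00
G1 X7.00 Y27.00
G1 X0.00 Y27.00
G1 X0.00 Y0.00
; layer 7
G0 Z18.38
G0 X0.00 Y0.00
G1 X17.00 Y0.00
G1 X17.00 Y11.00
G1 X7.00 Y11.00
G1 X7.00 Y27.00
G1 X0.00 Y27.00
G1 X0.00 Y0.00
; layer 8
G0 Z21.00
G0 X0.00 Y0.00
G1 X17.00 Y0.00
G1 X17.00 Y11.00
G1 X7.00 Y11.00
G1 X7.00 Y27.00
G1 X0.00 Y27.00
G1 X0.00 Y0.00
M2 ; end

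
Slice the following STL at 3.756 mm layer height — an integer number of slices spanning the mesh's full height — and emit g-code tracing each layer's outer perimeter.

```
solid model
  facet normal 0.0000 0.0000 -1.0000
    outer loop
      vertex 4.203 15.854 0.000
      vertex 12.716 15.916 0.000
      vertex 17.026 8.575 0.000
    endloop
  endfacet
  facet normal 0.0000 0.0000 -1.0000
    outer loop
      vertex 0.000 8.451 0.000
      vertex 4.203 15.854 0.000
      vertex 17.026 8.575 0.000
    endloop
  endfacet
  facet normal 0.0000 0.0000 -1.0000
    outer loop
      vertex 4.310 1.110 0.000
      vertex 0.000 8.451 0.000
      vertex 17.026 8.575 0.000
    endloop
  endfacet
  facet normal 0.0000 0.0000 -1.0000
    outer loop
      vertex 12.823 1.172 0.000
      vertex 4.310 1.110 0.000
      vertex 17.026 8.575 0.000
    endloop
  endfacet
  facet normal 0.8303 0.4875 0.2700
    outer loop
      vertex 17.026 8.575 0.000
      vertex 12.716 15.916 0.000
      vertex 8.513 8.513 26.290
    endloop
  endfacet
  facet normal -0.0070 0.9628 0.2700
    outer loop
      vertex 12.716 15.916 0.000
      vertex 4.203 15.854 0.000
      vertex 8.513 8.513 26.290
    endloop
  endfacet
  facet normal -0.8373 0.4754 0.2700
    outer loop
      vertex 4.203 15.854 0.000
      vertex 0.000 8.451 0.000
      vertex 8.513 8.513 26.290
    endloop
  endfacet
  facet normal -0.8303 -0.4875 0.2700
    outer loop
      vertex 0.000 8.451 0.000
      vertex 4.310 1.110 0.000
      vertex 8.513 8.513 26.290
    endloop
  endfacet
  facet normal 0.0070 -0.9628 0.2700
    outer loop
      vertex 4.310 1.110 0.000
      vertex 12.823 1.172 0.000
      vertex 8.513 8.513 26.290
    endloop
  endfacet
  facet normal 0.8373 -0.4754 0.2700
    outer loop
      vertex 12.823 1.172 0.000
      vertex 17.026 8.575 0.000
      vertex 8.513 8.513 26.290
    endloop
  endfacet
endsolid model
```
; perimeter-only toolpath
G21 ; units = mm
G90 ; absolute positioning
G28 ; home
; layer 1
G0 Z3.756
G0 X15.810 Y8.566
G1 X12.116 Y14.858
G1 X4.819 Y14.805
G1 X1.216 Y8.460
G1 X4.910 Y2.168
G1 X12.207 Y2.221
G1 X15.810 Y8.566
; layer 2
G0 Z7.511
G0 X14.594 Y8.557
G1 X11.515 Y13.801
G1 X5.434 Y13.757
G1 X2.432 Y8.469
G1 X5.511 Y3.225
G1 X11.592 Y3.269
G1 X14.594 Y8.557
; layer 3
G0 Z11.267
G0 X13.378 Y8.548
G1 X10.915 Y12.743
G1 X6.050 Y12.708
G1 X3.648 Y8.478
G1 X6.111 Y4.283
G1 X10.976 Y4.318
G1 X13.378 Y8.548
; layer 4
G0 Z15.023
G0 X12.161 Y8.540
G1 X10.314 Y11.686
G1 X6.666 Y11.659
G1 X4.865 Y8.486
G1 X6.712 Y5.340
G1 X10.360 Y5.367
G1 X12.161 Y8.540
; layer 5
G0 Z18.779
G0 X10.945 Y8.531
G1 X9.714 Y10.628
G1 X7.282 Y10.610
G1 X6.081 Y8.495
G1 X7.312 Y6.398
G1 X9.744 Y6.416
G1 X10.945 Y8.531
; layer 6
G0 Z22.534
G0 X9.729 Y8.522
G1 X9.113 Y9.571
G1 X7.897 Y9.562
G1 X7.297 Y8.504
G1 X7.913 Y7.455
G1 X9.129 Y7.464
G1 X9.729 Y8.522
M2 ; end

The solid is a regular 6-sided pyramid, base circumscribed radius ≈ 8.51 mm, apex at z ≈ 26.3 mm. Slicing at Δz = 3.756 mm — 7 equal slices spanning the solid's height, so layer i sits at z = i·h/7 — gives 6 non-empty perimeters. Each is a 6-segment closed polygon; G0 lifts to the layer z and rapids to the start vertex, then G1 traces the edges. The cross-section shrinks linearly with z (the slice at the apex is degenerate and omitted).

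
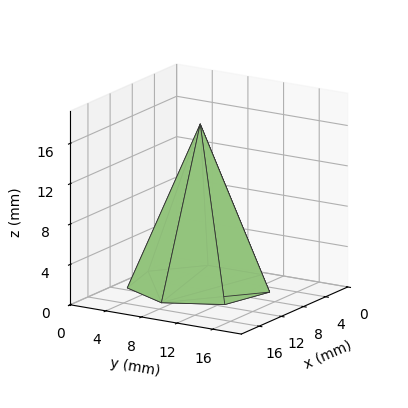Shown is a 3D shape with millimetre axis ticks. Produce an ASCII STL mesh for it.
Reading the render: the shape is a regular 7-sided pyramid, base circumscribed radius ≈ 7 mm, apex at z ≈ 16 mm (dimensions read to the nearest mm from the axis ticks). For the STL, each face is triangulated and given an outward normal.

solid part
  facet normal 0.0000 0.0000 -1.0000
    outer loop
      vertex 5.44 13.82 0.00
      vertex 11.36 12.47 0.00
      vertex 14.00 7.00 0.00
    endloop
  endfacet
  facet normal 0.0000 0.0000 -1.0000
    outer loop
      vertex 0.69 10.04 0.00
      vertex 5.44 13.82 0.00
      vertex 14.00 7.00 0.00
    endloop
  endfacet
  facet normal 0.0000 0.0000 -1.0000
    outer loop
      vertex 0.69 3.96 0.00
      vertex 0.69 10.04 0.00
      vertex 14.00 7.00 0.00
    endloop
  endfacet
  facet normal 0.0000 0.0000 -1.0000
    outer loop
      vertex 5.44 0.18 0.00
      vertex 0.69 3.96 0.00
      vertex 14.00 7.00 0.00
    endloop
  endfacet
  facet normal 0.0000 0.0000 -1.0000
    outer loop
      vertex 11.36 1.53 0.00
      vertex 5.44 0.18 0.00
      vertex 14.00 7.00 0.00
    endloop
  endfacet
  facet normal 0.8379 0.4044 0.3666
    outer loop
      vertex 14.00 7.00 0.00
      vertex 11.36 12.47 0.00
      vertex 7.00 7.00 16.00
    endloop
  endfacet
  facet normal 0.2069 0.9071 0.3665
    outer loop
      vertex 11.36 12.47 0.00
      vertex 5.44 13.82 0.00
      vertex 7.00 7.00 16.00
    endloop
  endfacet
  facet normal -0.5793 0.7279 0.3668
    outer loop
      vertex 5.44 13.82 0.00
      vertex 0.69 10.04 0.00
      vertex 7.00 7.00 16.00
    endloop
  endfacet
  facet normal -0.9303 0.0000 0.3669
    outer loop
      vertex 0.69 10.04 0.00
      vertex 0.69 3.96 0.00
      vertex 7.00 7.00 16.00
    endloop
  endfacet
  facet normal -0.5793 -0.7279 0.3668
    outer loop
      vertex 0.69 3.96 0.00
      vertex 5.44 0.18 0.00
      vertex 7.00 7.00 16.00
    endloop
  endfacet
  facet normal 0.2069 -0.9071 0.3665
    outer loop
      vertex 5.44 0.18 0.00
      vertex 11.36 1.53 0.00
      vertex 7.00 7.00 16.00
    endloop
  endfacet
  facet normal 0.8379 -0.4044 0.3666
    outer loop
      vertex 11.36 1.53 0.00
      vertex 14.00 7.00 0.00
      vertex 7.00 7.00 16.00
    endloop
  endfacet
endsolid part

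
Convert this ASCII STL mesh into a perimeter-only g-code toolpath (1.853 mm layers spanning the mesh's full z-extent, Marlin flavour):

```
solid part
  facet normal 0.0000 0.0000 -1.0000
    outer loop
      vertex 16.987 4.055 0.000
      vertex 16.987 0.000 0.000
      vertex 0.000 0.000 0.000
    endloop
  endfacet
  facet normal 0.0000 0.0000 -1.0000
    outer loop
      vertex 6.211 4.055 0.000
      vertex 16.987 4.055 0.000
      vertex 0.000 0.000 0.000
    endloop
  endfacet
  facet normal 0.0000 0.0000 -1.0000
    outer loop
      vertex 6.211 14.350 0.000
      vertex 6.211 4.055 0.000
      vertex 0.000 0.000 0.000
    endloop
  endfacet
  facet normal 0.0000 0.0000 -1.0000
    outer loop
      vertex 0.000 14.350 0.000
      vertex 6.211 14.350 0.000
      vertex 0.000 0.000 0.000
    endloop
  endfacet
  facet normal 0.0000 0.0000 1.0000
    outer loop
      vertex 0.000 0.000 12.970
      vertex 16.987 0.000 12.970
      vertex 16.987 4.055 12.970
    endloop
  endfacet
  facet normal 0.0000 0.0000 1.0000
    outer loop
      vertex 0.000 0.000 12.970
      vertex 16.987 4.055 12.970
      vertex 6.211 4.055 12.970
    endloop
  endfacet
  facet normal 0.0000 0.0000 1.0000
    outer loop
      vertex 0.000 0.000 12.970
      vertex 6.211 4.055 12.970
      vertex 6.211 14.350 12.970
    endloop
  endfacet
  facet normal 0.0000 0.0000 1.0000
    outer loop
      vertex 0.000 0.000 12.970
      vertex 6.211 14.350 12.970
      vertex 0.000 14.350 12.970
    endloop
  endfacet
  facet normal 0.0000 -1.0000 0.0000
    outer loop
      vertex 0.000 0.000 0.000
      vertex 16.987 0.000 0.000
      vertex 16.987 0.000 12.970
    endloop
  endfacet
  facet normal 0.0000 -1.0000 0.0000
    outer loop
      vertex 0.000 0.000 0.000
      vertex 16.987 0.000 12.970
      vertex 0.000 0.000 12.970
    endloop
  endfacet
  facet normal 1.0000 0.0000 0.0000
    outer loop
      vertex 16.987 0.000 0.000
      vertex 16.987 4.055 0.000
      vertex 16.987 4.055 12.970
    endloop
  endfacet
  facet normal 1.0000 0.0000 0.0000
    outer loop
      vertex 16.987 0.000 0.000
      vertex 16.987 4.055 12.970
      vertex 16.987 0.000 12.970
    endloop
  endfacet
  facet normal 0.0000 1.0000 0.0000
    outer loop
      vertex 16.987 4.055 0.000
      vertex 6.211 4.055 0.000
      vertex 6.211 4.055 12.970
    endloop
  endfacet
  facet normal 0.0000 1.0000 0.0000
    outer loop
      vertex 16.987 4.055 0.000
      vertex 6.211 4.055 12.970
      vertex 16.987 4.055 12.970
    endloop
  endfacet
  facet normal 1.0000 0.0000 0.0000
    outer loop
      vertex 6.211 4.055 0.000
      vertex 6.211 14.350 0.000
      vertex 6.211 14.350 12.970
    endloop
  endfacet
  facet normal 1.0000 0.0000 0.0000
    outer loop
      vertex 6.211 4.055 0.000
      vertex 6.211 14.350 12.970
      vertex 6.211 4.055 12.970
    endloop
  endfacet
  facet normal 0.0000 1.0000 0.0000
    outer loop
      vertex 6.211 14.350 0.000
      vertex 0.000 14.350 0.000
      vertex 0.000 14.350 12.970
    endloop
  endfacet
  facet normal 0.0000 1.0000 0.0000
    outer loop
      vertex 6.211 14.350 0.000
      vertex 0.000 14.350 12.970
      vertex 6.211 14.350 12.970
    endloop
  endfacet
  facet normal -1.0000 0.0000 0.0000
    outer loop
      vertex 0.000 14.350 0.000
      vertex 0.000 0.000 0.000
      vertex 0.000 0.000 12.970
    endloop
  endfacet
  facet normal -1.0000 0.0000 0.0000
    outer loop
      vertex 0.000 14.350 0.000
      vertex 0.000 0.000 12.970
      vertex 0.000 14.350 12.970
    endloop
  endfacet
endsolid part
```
; perimeter-only toolpath
G21 ; units = mm
G90 ; absolute positioning
G28 ; home
; layer 1
G0 Z1.853
G0 X0.000 Y0.000
G1 X16.987 Y0.000
G1 X16.987 Y4.055
G1 X6.211 Y4.055
G1 X6.211 Y14.350
G1 X0.000 Y14.350
G1 X0.000 Y0.000
; layer 2
G0 Z3.706
G0 X0.000 Y0.000
G1 X16.987 Y0.000
G1 X16.987 Y4.055
G1 X6.211 Y4.055
G1 X6.211 Y14.350
G1 X0.000 Y14.350
G1 X0.000 Y0.000
; layer 3
G0 Z5.559
G0 X0.000 Y0.000
G1 X16.987 Y0.000
G1 X16.987 Y4.055
G1 X6.211 Y4.055
G1 X6.211 Y14.350
G1 X0.000 Y14.350
G1 X0.000 Y0.000
; layer 4
G0 Z7.411
G0 X0.000 Y0.000
G1 X16.987 Y0.000
G1 X16.987 Y4.055
G1 X6.211 Y4.055
G1 X6.211 Y14.350
G1 X0.000 Y14.350
G1 X0.000 Y0.000
; layer 5
G0 Z9.264
G0 X0.000 Y0.000
G1 X16.987 Y0.000
G1 X16.987 Y4.055
G1 X6.211 Y4.055
G1 X6.211 Y14.350
G1 X0.000 Y14.350
G1 X0.000 Y0.000
; layer 6
G0 Z11.117
G0 X0.000 Y0.000
G1 X16.987 Y0.000
G1 X16.987 Y4.055
G1 X6.211 Y4.055
G1 X6.211 Y14.350
G1 X0.000 Y14.350
G1 X0.000 Y0.000
; layer 7
G0 Z12.970
G0 X0.000 Y0.000
G1 X16.987 Y0.000
G1 X16.987 Y4.055
G1 X6.211 Y4.055
G1 X6.211 Y14.350
G1 X0.000 Y14.350
G1 X0.000 Y0.000
M2 ; end

The solid is an L-shaped prism: outer 17 × 14.3 mm, arm thicknesses ≈ 4.05 mm (horizontal) and 6.21 mm (vertical), extruded 13 mm in z. Slicing at Δz = 1.853 mm — 7 equal slices spanning the solid's height, so layer i sits at z = i·h/7 — gives 7 non-empty perimeters. Each is a 6-segment closed polygon; G0 lifts to the layer z and rapids to the start vertex, then G1 traces the edges.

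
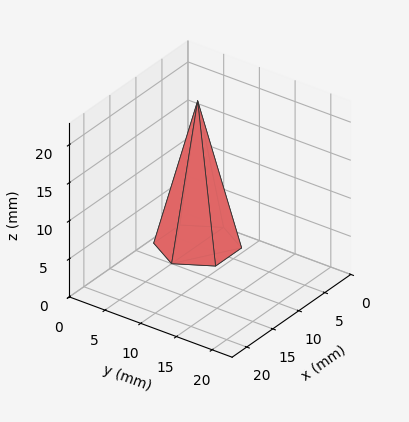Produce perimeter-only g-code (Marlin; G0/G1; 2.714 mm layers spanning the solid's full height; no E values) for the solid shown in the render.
Reading the render: the shape is a regular 6-sided pyramid, base circumscribed radius ≈ 5 mm, apex at z ≈ 19 mm (dimensions read to the nearest mm from the axis ticks). For the g-code, the solid's height is divided into equal slices at the stated Δz and each level perimeter traced with G1 moves after a G0 lift.

; perimeter-only toolpath
G21 ; units = mm
G90 ; absolute positioning
G28 ; home
; layer 1
G0 Z2.714
G0 X9.286 Y5.000
G1 X7.143 Y8.711
G1 X2.857 Y8.711
G1 X0.714 Y5.000
G1 X2.857 Y1.289
G1 X7.143 Y1.289
G1 X9.286 Y5.000
; layer 2
G0 Z5.429
G0 X8.571 Y5.000
G1 X6.786 Y8.093
G1 X3.214 Y8.093
G1 X1.429 Y5.000
G1 X3.214 Y1.907
G1 X6.786 Y1.907
G1 X8.571 Y5.000
; layer 3
G0 Z8.143
G0 X7.857 Y5.000
G1 X6.429 Y7.474
G1 X3.571 Y7.474
G1 X2.143 Y5.000
G1 X3.571 Y2.526
G1 X6.429 Y2.526
G1 X7.857 Y5.000
; layer 4
G0 Z10.857
G0 X7.143 Y5.000
G1 X6.071 Y6.856
G1 X3.929 Y6.856
G1 X2.857 Y5.000
G1 X3.929 Y3.144
G1 X6.071 Y3.144
G1 X7.143 Y5.000
; layer 5
G0 Z13.571
G0 X6.429 Y5.000
G1 X5.714 Y6.237
G1 X4.286 Y6.237
G1 X3.571 Y5.000
G1 X4.286 Y3.763
G1 X5.714 Y3.763
G1 X6.429 Y5.000
; layer 6
G0 Z16.286
G0 X5.714 Y5.000
G1 X5.357 Y5.619
G1 X4.643 Y5.619
G1 X4.286 Y5.000
G1 X4.643 Y4.381
G1 X5.357 Y4.381
G1 X5.714 Y5.000
M2 ; end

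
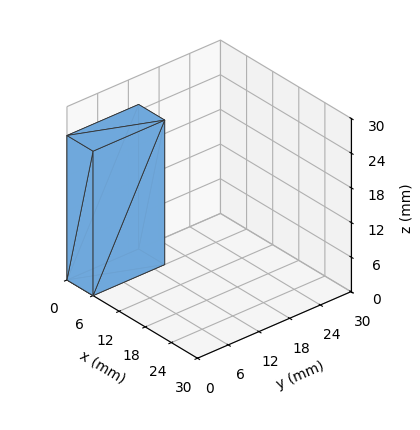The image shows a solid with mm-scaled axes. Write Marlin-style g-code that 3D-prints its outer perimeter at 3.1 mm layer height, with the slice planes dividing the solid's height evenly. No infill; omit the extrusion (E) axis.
Reading the render: the shape is a rectangular box, roughly 6 × 14 mm footprint and 25 mm tall (dimensions read to the nearest mm from the axis ticks). For the g-code, the solid's height is divided into equal slices at the stated Δz and each level perimeter traced with G1 moves after a G0 lift.

; perimeter-only toolpath
G21 ; units = mm
G90 ; absolute positioning
G28 ; home
; layer 1
G0 Z3.1
G0 X0.0 Y0.0
G1 X6.0 Y0.0
G1 X6.0 Y14.0
G1 X0.0 Y14.0
G1 X0.0 Y0.0
; layer 2
G0 Z6.2
G0 X0.0 Y0.0
G1 X6.0 Y0.0
G1 X6.0 Y14.0
G1 X0.0 Y14.0
G1 X0.0 Y0.0
; layer 3
G0 Z9.4
G0 X0.0 Y0.0
G1 X6.0 Y0.0
G1 X6.0 Y14.0
G1 X0.0 Y14.0
G1 X0.0 Y0.0
; layer 4
G0 Z12.5
G0 X0.0 Y0.0
G1 X6.0 Y0.0
G1 X6.0 Y14.0
G1 X0.0 Y14.0
G1 X0.0 Y0.0
; layer 5
G0 Z15.6
G0 X0.0 Y0.0
G1 X6.0 Y0.0
G1 X6.0 Y14.0
G1 X0.0 Y14.0
G1 X0.0 Y0.0
; layer 6
G0 Z18.8
G0 X0.0 Y0.0
G1 X6.0 Y0.0
G1 X6.0 Y14.0
G1 X0.0 Y14.0
G1 X0.0 Y0.0
; layer 7
G0 Z21.9
G0 X0.0 Y0.0
G1 X6.0 Y0.0
G1 X6.0 Y14.0
G1 X0.0 Y14.0
G1 X0.0 Y0.0
; layer 8
G0 Z25.0
G0 X0.0 Y0.0
G1 X6.0 Y0.0
G1 X6.0 Y14.0
G1 X0.0 Y14.0
G1 X0.0 Y0.0
M2 ; end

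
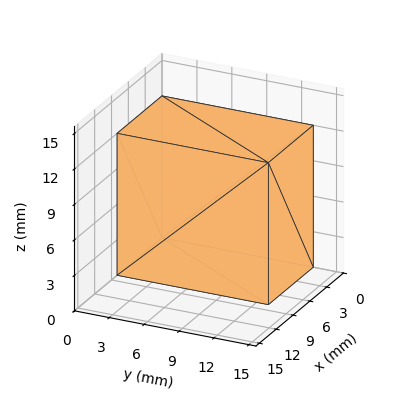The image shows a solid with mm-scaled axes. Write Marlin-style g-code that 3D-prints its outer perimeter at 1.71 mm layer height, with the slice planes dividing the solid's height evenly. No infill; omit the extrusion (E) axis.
Reading the render: the shape is a rectangular box, roughly 8 × 13 mm footprint and 12 mm tall (dimensions read to the nearest mm from the axis ticks). For the g-code, the solid's height is divided into equal slices at the stated Δz and each level perimeter traced with G1 moves after a G0 lift.

; perimeter-only toolpath
G21 ; units = mm
G90 ; absolute positioning
G28 ; home
; layer 1
G0 Z1.71
G0 X0.00 Y0.00
G1 X8.00 Y0.00
G1 X8.00 Y13.00
G1 X0.00 Y13.00
G1 X0.00 Y0.00
; layer 2
G0 Z3.43
G0 X0.00 Y0.00
G1 X8.00 Y0.00
G1 X8.00 Y13.00
G1 X0.00 Y13.00
G1 X0.00 Y0.00
; layer 3
G0 Z5.14
G0 X0.00 Y0.00
G1 X8.00 Y0.00
G1 X8.00 Y13.00
G1 X0.00 Y13.00
G1 X0.00 Y0.00
; layer 4
G0 Z6.86
G0 X0.00 Y0.00
G1 X8.00 Y0.00
G1 X8.00 Y13.00
G1 X0.00 Y13.00
G1 X0.00 Y0.00
; layer 5
G0 Z8.57
G0 X0.00 Y0.00
G1 X8.00 Y0.00
G1 X8.00 Y13.00
G1 X0.00 Y13.00
G1 X0.00 Y0.00
; layer 6
G0 Z10.29
G0 X0.00 Y0.00
G1 X8.00 Y0.00
G1 X8.00 Y13.00
G1 X0.00 Y13.00
G1 X0.00 Y0.00
; layer 7
G0 Z12.00
G0 X0.00 Y0.00
G1 X8.00 Y0.00
G1 X8.00 Y13.00
G1 X0.00 Y13.00
G1 X0.00 Y0.00
M2 ; end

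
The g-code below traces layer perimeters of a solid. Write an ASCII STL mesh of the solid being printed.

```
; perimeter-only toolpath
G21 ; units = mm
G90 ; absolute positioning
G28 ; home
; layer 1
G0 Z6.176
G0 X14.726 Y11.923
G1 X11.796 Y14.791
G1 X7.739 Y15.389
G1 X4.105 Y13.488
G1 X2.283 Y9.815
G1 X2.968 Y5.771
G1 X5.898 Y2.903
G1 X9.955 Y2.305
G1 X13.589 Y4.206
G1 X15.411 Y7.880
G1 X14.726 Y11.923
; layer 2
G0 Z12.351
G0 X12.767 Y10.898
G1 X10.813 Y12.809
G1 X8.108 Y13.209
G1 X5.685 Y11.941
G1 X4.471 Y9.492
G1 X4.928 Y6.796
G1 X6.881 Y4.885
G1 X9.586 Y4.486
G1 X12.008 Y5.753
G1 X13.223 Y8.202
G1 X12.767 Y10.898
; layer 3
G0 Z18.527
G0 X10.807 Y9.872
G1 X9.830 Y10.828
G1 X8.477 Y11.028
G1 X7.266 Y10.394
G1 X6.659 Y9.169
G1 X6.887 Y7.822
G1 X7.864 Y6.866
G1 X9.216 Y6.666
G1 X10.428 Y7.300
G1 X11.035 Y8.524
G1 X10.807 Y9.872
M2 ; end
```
solid part
  facet normal 0.0000 0.0000 -1.0000
    outer loop
      vertex 7.369 17.570 0.000
      vertex 12.779 16.772 0.000
      vertex 16.686 12.948 0.000
    endloop
  endfacet
  facet normal 0.0000 0.0000 -1.0000
    outer loop
      vertex 2.524 15.035 0.000
      vertex 7.369 17.570 0.000
      vertex 16.686 12.948 0.000
    endloop
  endfacet
  facet normal 0.0000 0.0000 -1.0000
    outer loop
      vertex 0.095 10.137 0.000
      vertex 2.524 15.035 0.000
      vertex 16.686 12.948 0.000
    endloop
  endfacet
  facet normal 0.0000 0.0000 -1.0000
    outer loop
      vertex 1.008 4.746 0.000
      vertex 0.095 10.137 0.000
      vertex 16.686 12.948 0.000
    endloop
  endfacet
  facet normal 0.0000 0.0000 -1.0000
    outer loop
      vertex 4.915 0.922 0.000
      vertex 1.008 4.746 0.000
      vertex 16.686 12.948 0.000
    endloop
  endfacet
  facet normal 0.0000 0.0000 -1.0000
    outer loop
      vertex 10.325 0.124 0.000
      vertex 4.915 0.922 0.000
      vertex 16.686 12.948 0.000
    endloop
  endfacet
  facet normal 0.0000 0.0000 -1.0000
    outer loop
      vertex 15.170 2.659 0.000
      vertex 10.325 0.124 0.000
      vertex 16.686 12.948 0.000
    endloop
  endfacet
  facet normal 0.0000 0.0000 -1.0000
    outer loop
      vertex 17.599 7.557 0.000
      vertex 15.170 2.659 0.000
      vertex 16.686 12.948 0.000
    endloop
  endfacet
  facet normal 0.6621 0.6765 0.3224
    outer loop
      vertex 16.686 12.948 0.000
      vertex 12.779 16.772 0.000
      vertex 8.847 8.847 24.702
    endloop
  endfacet
  facet normal 0.1381 0.9365 0.3224
    outer loop
      vertex 12.779 16.772 0.000
      vertex 7.369 17.570 0.000
      vertex 8.847 8.847 24.702
    endloop
  endfacet
  facet normal -0.4388 0.8387 0.3224
    outer loop
      vertex 7.369 17.570 0.000
      vertex 2.524 15.035 0.000
      vertex 8.847 8.847 24.702
    endloop
  endfacet
  facet normal -0.8480 0.4206 0.3224
    outer loop
      vertex 2.524 15.035 0.000
      vertex 0.095 10.137 0.000
      vertex 8.847 8.847 24.702
    endloop
  endfacet
  facet normal -0.9333 -0.1581 0.3224
    outer loop
      vertex 0.095 10.137 0.000
      vertex 1.008 4.746 0.000
      vertex 8.847 8.847 24.702
    endloop
  endfacet
  facet normal -0.6621 -0.6765 0.3224
    outer loop
      vertex 1.008 4.746 0.000
      vertex 4.915 0.922 0.000
      vertex 8.847 8.847 24.702
    endloop
  endfacet
  facet normal -0.1381 -0.9365 0.3224
    outer loop
      vertex 4.915 0.922 0.000
      vertex 10.325 0.124 0.000
      vertex 8.847 8.847 24.702
    endloop
  endfacet
  facet normal 0.4388 -0.8387 0.3224
    outer loop
      vertex 10.325 0.124 0.000
      vertex 15.170 2.659 0.000
      vertex 8.847 8.847 24.702
    endloop
  endfacet
  facet normal 0.8480 -0.4206 0.3224
    outer loop
      vertex 15.170 2.659 0.000
      vertex 17.599 7.557 0.000
      vertex 8.847 8.847 24.702
    endloop
  endfacet
  facet normal 0.9333 0.1581 0.3224
    outer loop
      vertex 17.599 7.557 0.000
      vertex 16.686 12.948 0.000
      vertex 8.847 8.847 24.702
    endloop
  endfacet
endsolid part

The G0 Z moves step by Δz≈6.176 mm. The G1 loops shrink linearly with z, so the solid tapers from its base footprint up to z≈24.7. Closing with a flat bottom cap and the tapered top and triangulating gives 18 facets — a regular 10-sided pyramid, base circumscribed radius ≈ 8.85 mm, apex at z ≈ 24.7 mm.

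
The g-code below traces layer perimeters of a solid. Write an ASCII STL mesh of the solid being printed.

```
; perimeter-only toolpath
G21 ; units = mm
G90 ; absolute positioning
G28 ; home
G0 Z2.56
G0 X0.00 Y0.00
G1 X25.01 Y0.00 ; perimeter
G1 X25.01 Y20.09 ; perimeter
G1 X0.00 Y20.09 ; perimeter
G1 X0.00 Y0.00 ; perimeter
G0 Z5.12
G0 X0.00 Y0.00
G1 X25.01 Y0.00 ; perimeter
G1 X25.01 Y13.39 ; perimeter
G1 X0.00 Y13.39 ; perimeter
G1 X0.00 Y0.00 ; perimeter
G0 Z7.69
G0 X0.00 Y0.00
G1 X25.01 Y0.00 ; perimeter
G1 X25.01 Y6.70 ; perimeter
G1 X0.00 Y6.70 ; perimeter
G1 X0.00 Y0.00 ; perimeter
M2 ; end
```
solid part
  facet normal 0.0000 0.0000 -1.0000
    outer loop
      vertex 25.01 26.79 0.00
      vertex 25.01 0.00 0.00
      vertex 0.00 0.00 0.00
    endloop
  endfacet
  facet normal 0.0000 0.0000 -1.0000
    outer loop
      vertex 0.00 26.79 0.00
      vertex 25.01 26.79 0.00
      vertex 0.00 0.00 0.00
    endloop
  endfacet
  facet normal 0.0000 -1.0000 0.0000
    outer loop
      vertex 0.00 0.00 0.00
      vertex 25.01 0.00 0.00
      vertex 25.01 0.00 10.25
    endloop
  endfacet
  facet normal 0.0000 -1.0000 0.0000
    outer loop
      vertex 0.00 0.00 0.00
      vertex 25.01 0.00 10.25
      vertex 0.00 0.00 10.25
    endloop
  endfacet
  facet normal 0.0000 0.3573 0.9340
    outer loop
      vertex 0.00 0.00 10.25
      vertex 25.01 0.00 10.25
      vertex 25.01 26.79 0.00
    endloop
  endfacet
  facet normal 0.0000 0.3573 0.9340
    outer loop
      vertex 0.00 0.00 10.25
      vertex 25.01 26.79 0.00
      vertex 0.00 26.79 0.00
    endloop
  endfacet
  facet normal -1.0000 0.0000 0.0000
    outer loop
      vertex 0.00 0.00 10.25
      vertex 0.00 26.79 0.00
      vertex 0.00 0.00 0.00
    endloop
  endfacet
  facet normal 1.0000 0.0000 0.0000
    outer loop
      vertex 25.01 0.00 0.00
      vertex 25.01 26.79 0.00
      vertex 25.01 0.00 10.25
    endloop
  endfacet
endsolid part

The G0 Z moves step by Δz≈2.56 mm. The G1 loops shrink linearly with z, so the solid tapers from its base footprint up to z≈10.2. Closing with a flat bottom cap and the tapered top and triangulating gives 8 facets — a wedge (ramp): 25 × 26.8 mm base, rising to 10.2 mm along the y=0 edge and sloping linearly to z=0 at y=26.8.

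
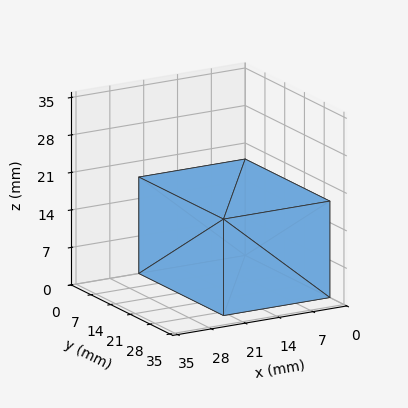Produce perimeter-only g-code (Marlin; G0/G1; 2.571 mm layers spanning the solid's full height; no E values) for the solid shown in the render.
Reading the render: the shape is a rectangular box, roughly 22 × 30 mm footprint and 18 mm tall (dimensions read to the nearest mm from the axis ticks). For the g-code, the solid's height is divided into equal slices at the stated Δz and each level perimeter traced with G1 moves after a G0 lift.

; perimeter-only toolpath
G21 ; units = mm
G90 ; absolute positioning
G28 ; home
; layer 1
G0 Z2.571
G0 X0.000 Y0.000
G1 X22.000 Y0.000
G1 X22.000 Y30.000
G1 X0.000 Y30.000
G1 X0.000 Y0.000
; layer 2
G0 Z5.143
G0 X0.000 Y0.000
G1 X22.000 Y0.000
G1 X22.000 Y30.000
G1 X0.000 Y30.000
G1 X0.000 Y0.000
; layer 3
G0 Z7.714
G0 X0.000 Y0.000
G1 X22.000 Y0.000
G1 X22.000 Y30.000
G1 X0.000 Y30.000
G1 X0.000 Y0.000
; layer 4
G0 Z10.286
G0 X0.000 Y0.000
G1 X22.000 Y0.000
G1 X22.000 Y30.000
G1 X0.000 Y30.000
G1 X0.000 Y0.000
; layer 5
G0 Z12.857
G0 X0.000 Y0.000
G1 X22.000 Y0.000
G1 X22.000 Y30.000
G1 X0.000 Y30.000
G1 X0.000 Y0.000
; layer 6
G0 Z15.429
G0 X0.000 Y0.000
G1 X22.000 Y0.000
G1 X22.000 Y30.000
G1 X0.000 Y30.000
G1 X0.000 Y0.000
; layer 7
G0 Z18.000
G0 X0.000 Y0.000
G1 X22.000 Y0.000
G1 X22.000 Y30.000
G1 X0.000 Y30.000
G1 X0.000 Y0.000
M2 ; end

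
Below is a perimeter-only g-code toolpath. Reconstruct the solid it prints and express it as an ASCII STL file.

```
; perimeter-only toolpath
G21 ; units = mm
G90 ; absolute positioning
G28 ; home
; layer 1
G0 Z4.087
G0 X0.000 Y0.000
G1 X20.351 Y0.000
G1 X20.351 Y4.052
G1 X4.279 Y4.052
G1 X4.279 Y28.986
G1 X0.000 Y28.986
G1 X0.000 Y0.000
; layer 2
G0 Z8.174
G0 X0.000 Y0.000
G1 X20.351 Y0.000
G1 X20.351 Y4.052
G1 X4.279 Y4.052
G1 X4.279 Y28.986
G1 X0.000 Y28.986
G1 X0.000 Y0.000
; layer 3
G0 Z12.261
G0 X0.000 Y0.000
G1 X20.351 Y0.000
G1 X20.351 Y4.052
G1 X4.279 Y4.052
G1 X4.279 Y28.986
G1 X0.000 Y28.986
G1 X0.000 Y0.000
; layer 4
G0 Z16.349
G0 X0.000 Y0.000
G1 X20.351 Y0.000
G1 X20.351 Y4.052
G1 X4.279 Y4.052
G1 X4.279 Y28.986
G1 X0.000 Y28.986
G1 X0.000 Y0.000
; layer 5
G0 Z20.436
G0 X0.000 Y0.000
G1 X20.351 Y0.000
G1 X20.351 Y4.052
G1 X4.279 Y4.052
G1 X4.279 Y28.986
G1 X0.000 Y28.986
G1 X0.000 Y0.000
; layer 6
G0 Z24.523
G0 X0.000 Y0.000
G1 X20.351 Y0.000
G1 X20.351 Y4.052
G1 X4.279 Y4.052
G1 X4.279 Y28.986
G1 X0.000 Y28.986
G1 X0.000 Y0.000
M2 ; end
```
solid part
  facet normal 0.0000 0.0000 -1.0000
    outer loop
      vertex 20.351 4.052 0.000
      vertex 20.351 0.000 0.000
      vertex 0.000 0.000 0.000
    endloop
  endfacet
  facet normal 0.0000 0.0000 -1.0000
    outer loop
      vertex 4.279 4.052 0.000
      vertex 20.351 4.052 0.000
      vertex 0.000 0.000 0.000
    endloop
  endfacet
  facet normal 0.0000 0.0000 -1.0000
    outer loop
      vertex 4.279 28.986 0.000
      vertex 4.279 4.052 0.000
      vertex 0.000 0.000 0.000
    endloop
  endfacet
  facet normal 0.0000 0.0000 -1.0000
    outer loop
      vertex 0.000 28.986 0.000
      vertex 4.279 28.986 0.000
      vertex 0.000 0.000 0.000
    endloop
  endfacet
  facet normal 0.0000 0.0000 1.0000
    outer loop
      vertex 0.000 0.000 24.523
      vertex 20.351 0.000 24.523
      vertex 20.351 4.052 24.523
    endloop
  endfacet
  facet normal 0.0000 0.0000 1.0000
    outer loop
      vertex 0.000 0.000 24.523
      vertex 20.351 4.052 24.523
      vertex 4.279 4.052 24.523
    endloop
  endfacet
  facet normal 0.0000 0.0000 1.0000
    outer loop
      vertex 0.000 0.000 24.523
      vertex 4.279 4.052 24.523
      vertex 4.279 28.986 24.523
    endloop
  endfacet
  facet normal 0.0000 0.0000 1.0000
    outer loop
      vertex 0.000 0.000 24.523
      vertex 4.279 28.986 24.523
      vertex 0.000 28.986 24.523
    endloop
  endfacet
  facet normal 0.0000 -1.0000 0.0000
    outer loop
      vertex 0.000 0.000 0.000
      vertex 20.351 0.000 0.000
      vertex 20.351 0.000 24.523
    endloop
  endfacet
  facet normal 0.0000 -1.0000 0.0000
    outer loop
      vertex 0.000 0.000 0.000
      vertex 20.351 0.000 24.523
      vertex 0.000 0.000 24.523
    endloop
  endfacet
  facet normal 1.0000 0.0000 0.0000
    outer loop
      vertex 20.351 0.000 0.000
      vertex 20.351 4.052 0.000
      vertex 20.351 4.052 24.523
    endloop
  endfacet
  facet normal 1.0000 0.0000 0.0000
    outer loop
      vertex 20.351 0.000 0.000
      vertex 20.351 4.052 24.523
      vertex 20.351 0.000 24.523
    endloop
  endfacet
  facet normal 0.0000 1.0000 0.0000
    outer loop
      vertex 20.351 4.052 0.000
      vertex 4.279 4.052 0.000
      vertex 4.279 4.052 24.523
    endloop
  endfacet
  facet normal 0.0000 1.0000 0.0000
    outer loop
      vertex 20.351 4.052 0.000
      vertex 4.279 4.052 24.523
      vertex 20.351 4.052 24.523
    endloop
  endfacet
  facet normal 1.0000 0.0000 0.0000
    outer loop
      vertex 4.279 4.052 0.000
      vertex 4.279 28.986 0.000
      vertex 4.279 28.986 24.523
    endloop
  endfacet
  facet normal 1.0000 0.0000 0.0000
    outer loop
      vertex 4.279 4.052 0.000
      vertex 4.279 28.986 24.523
      vertex 4.279 4.052 24.523
    endloop
  endfacet
  facet normal 0.0000 1.0000 0.0000
    outer loop
      vertex 4.279 28.986 0.000
      vertex 0.000 28.986 0.000
      vertex 0.000 28.986 24.523
    endloop
  endfacet
  facet normal 0.0000 1.0000 0.0000
    outer loop
      vertex 4.279 28.986 0.000
      vertex 0.000 28.986 24.523
      vertex 4.279 28.986 24.523
    endloop
  endfacet
  facet normal -1.0000 0.0000 0.0000
    outer loop
      vertex 0.000 28.986 0.000
      vertex 0.000 0.000 0.000
      vertex 0.000 0.000 24.523
    endloop
  endfacet
  facet normal -1.0000 0.0000 0.0000
    outer loop
      vertex 0.000 28.986 0.000
      vertex 0.000 0.000 24.523
      vertex 0.000 28.986 24.523
    endloop
  endfacet
endsolid part

The G0 Z moves step by Δz≈4.087 mm. Every layer's G1 loop is the same polygon, so the solid is a straight extrusion of it from z=0 to z≈24.5. Closing with flat bottom and top caps and triangulating gives 20 facets — an L-shaped prism: outer 20.4 × 29 mm, arm thicknesses ≈ 4.05 mm (horizontal) and 4.28 mm (vertical), extruded 24.5 mm in z.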